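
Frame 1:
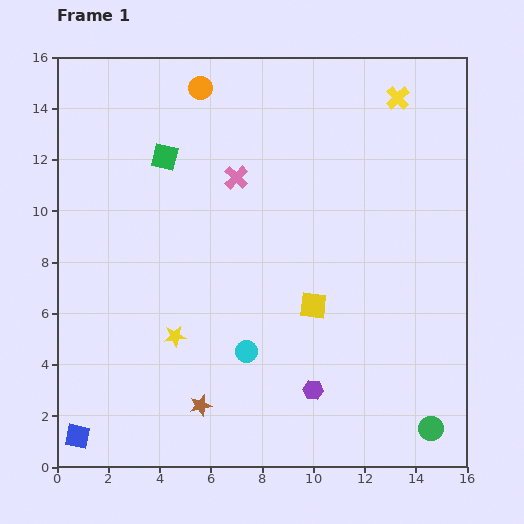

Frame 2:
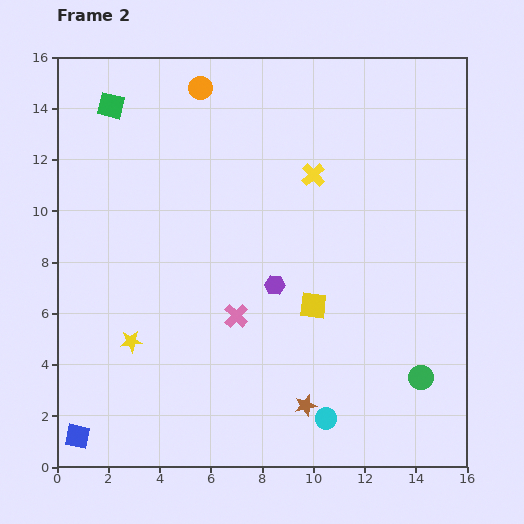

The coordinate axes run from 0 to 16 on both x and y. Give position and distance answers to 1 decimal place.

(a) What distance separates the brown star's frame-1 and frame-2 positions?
4.1

The brown star moved from (5.6, 2.4) to (9.7, 2.4), a distance of √(4.1² + 0.0²) ≈ 4.1.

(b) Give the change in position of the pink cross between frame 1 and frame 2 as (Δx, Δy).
(0.0, -5.4)

The pink cross was at (7.0, 11.3) in frame 1 and (7.0, 5.9) in frame 2.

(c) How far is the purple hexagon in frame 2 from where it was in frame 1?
4.4

The purple hexagon moved from (10.0, 3.0) to (8.5, 7.1), a distance of √(1.5² + 4.1²) ≈ 4.4.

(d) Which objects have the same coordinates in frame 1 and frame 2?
the yellow square, the orange circle, the blue square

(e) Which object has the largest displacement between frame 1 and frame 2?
the pink cross

(moved 5.4; next 4.5)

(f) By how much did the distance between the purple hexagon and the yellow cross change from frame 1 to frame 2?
-7.3

Distance in frame 1: 11.9. Distance in frame 2: 4.6.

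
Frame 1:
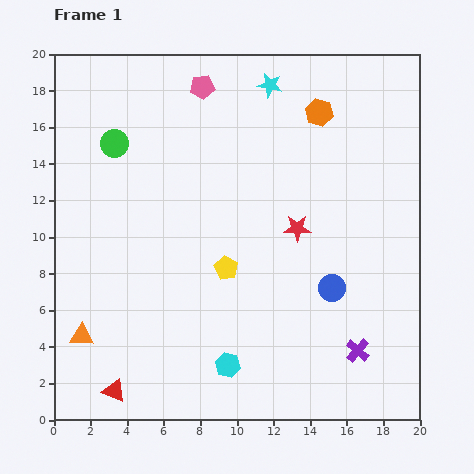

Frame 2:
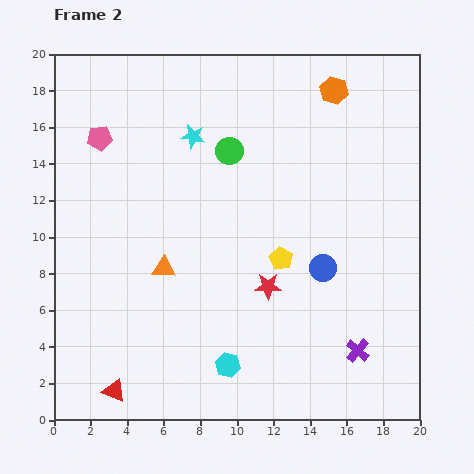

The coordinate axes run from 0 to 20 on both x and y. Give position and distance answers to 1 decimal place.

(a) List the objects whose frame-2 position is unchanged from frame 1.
the purple cross, the cyan hexagon, the red triangle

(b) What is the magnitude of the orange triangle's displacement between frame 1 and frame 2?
5.8

The orange triangle moved from (1.5, 4.6) to (6.0, 8.3), a distance of √(4.5² + 3.7²) ≈ 5.8.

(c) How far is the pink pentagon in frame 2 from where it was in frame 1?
6.3

The pink pentagon moved from (8.1, 18.2) to (2.5, 15.4), a distance of √(5.6² + 2.8²) ≈ 6.3.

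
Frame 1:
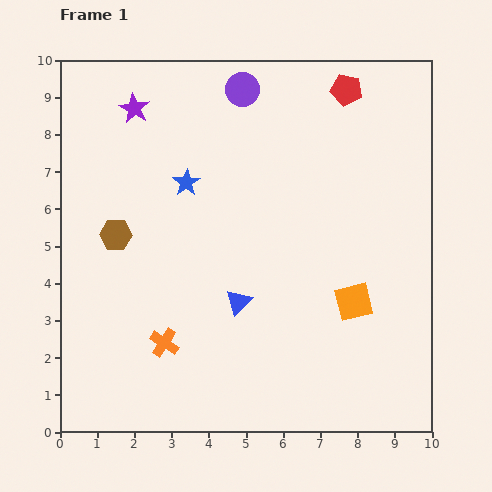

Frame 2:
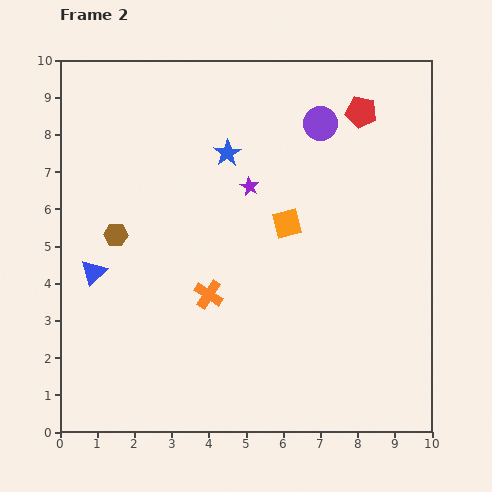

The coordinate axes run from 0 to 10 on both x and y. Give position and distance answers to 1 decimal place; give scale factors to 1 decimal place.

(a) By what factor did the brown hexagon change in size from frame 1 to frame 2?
0.7×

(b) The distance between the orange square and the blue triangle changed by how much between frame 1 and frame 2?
+2.3

Distance in frame 1: 3.1. Distance in frame 2: 5.4.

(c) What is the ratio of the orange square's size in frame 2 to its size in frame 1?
0.8×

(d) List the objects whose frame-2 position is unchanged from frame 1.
the brown hexagon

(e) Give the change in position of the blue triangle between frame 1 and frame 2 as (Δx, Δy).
(-3.9, 0.8)

The blue triangle was at (4.8, 3.5) in frame 1 and (0.9, 4.3) in frame 2.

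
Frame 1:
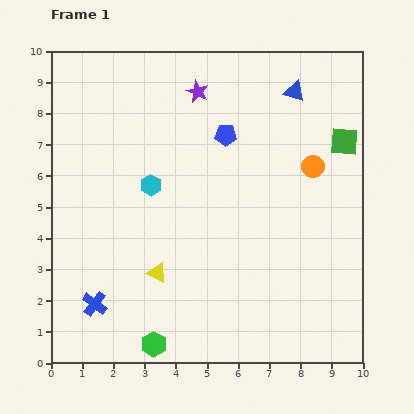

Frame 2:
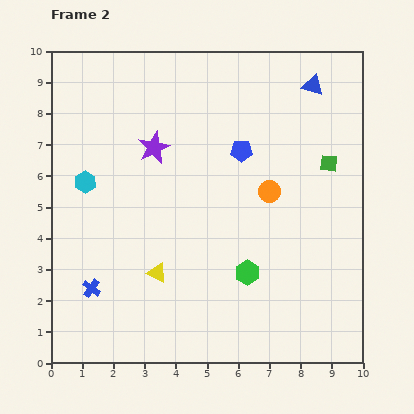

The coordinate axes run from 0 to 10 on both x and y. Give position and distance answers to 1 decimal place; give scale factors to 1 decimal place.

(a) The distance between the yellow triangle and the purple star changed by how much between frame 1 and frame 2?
-1.9

Distance in frame 1: 5.9. Distance in frame 2: 4.0.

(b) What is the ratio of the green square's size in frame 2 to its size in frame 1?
0.6×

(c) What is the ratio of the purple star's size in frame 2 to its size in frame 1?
1.4×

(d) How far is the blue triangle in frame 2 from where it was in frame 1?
0.6

The blue triangle moved from (7.8, 8.7) to (8.4, 8.9), a distance of √(0.6² + 0.2²) ≈ 0.6.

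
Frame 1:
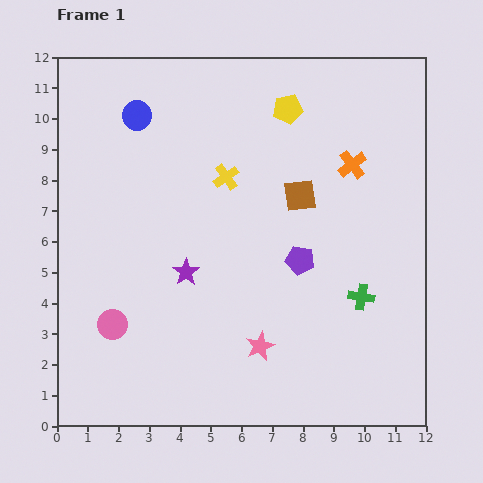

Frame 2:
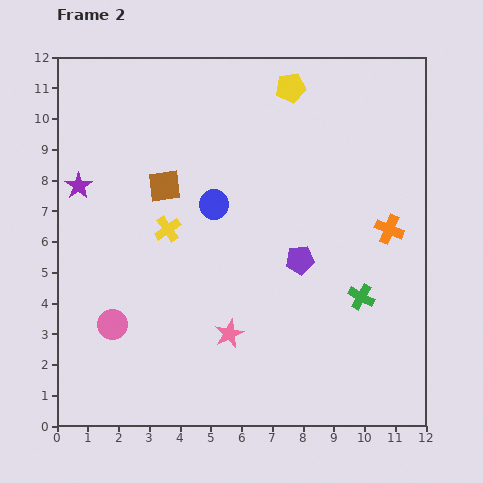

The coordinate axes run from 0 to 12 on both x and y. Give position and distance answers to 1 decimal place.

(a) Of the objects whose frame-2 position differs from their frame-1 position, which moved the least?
the yellow pentagon

(moved 0.7)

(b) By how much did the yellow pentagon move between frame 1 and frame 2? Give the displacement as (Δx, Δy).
(0.1, 0.7)

The yellow pentagon was at (7.5, 10.3) in frame 1 and (7.6, 11.0) in frame 2.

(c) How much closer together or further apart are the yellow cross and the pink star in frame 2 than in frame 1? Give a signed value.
-1.7

Distance in frame 1: 5.6. Distance in frame 2: 3.9.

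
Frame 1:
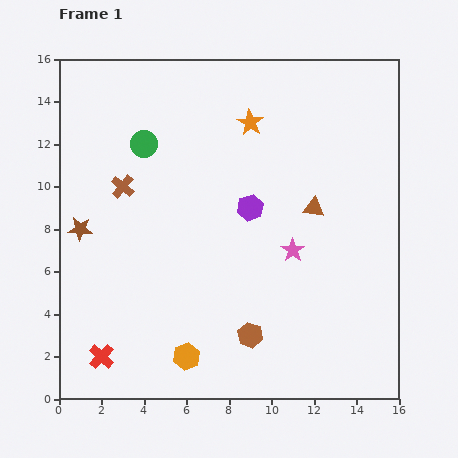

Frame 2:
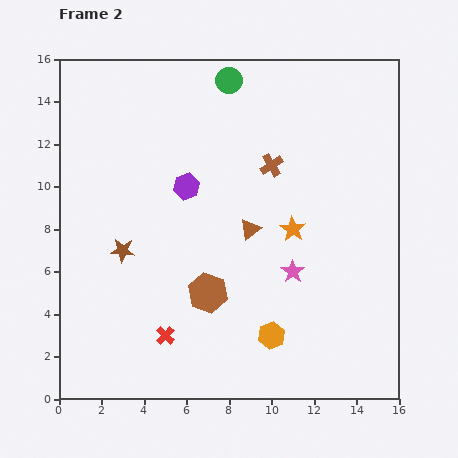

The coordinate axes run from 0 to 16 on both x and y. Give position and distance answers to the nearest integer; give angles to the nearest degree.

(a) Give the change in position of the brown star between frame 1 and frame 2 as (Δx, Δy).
(2, -1)

The brown star was at (1, 8) in frame 1 and (3, 7) in frame 2.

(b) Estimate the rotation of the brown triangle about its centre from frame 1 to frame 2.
47° counter-clockwise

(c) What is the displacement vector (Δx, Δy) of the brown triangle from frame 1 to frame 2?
(-3, -1)

The brown triangle was at (12, 9) in frame 1 and (9, 8) in frame 2.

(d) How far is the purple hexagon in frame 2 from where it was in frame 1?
3

The purple hexagon moved from (9, 9) to (6, 10), a distance of √(3² + 1²) ≈ 3.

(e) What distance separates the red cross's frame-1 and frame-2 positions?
3

The red cross moved from (2, 2) to (5, 3), a distance of √(3² + 1²) ≈ 3.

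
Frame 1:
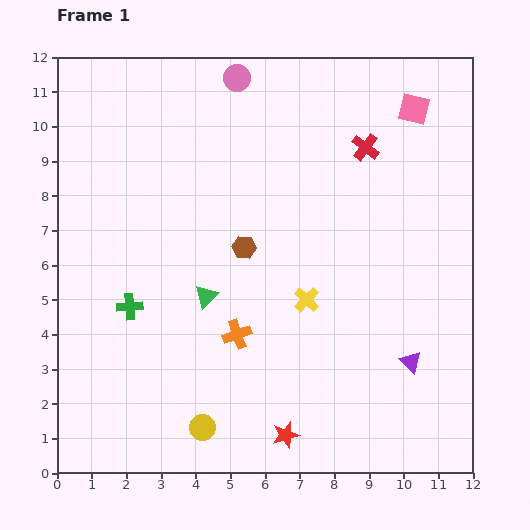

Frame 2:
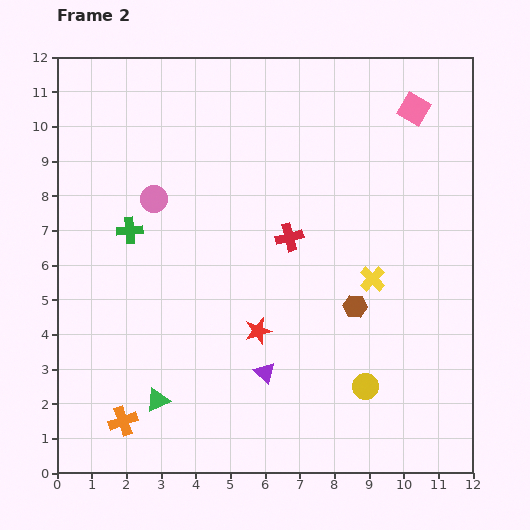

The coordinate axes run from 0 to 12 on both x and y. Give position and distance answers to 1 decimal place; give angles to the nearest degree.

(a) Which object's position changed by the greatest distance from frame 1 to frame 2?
the yellow circle

(moved 4.9; next 4.2)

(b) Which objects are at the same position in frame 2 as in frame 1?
the pink square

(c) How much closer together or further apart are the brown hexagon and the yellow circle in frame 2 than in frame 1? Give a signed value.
-3.0

Distance in frame 1: 5.3. Distance in frame 2: 2.3.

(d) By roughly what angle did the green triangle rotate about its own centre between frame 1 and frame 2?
20° clockwise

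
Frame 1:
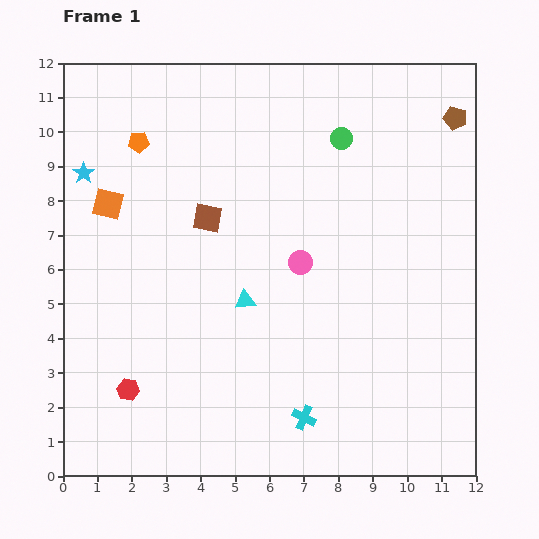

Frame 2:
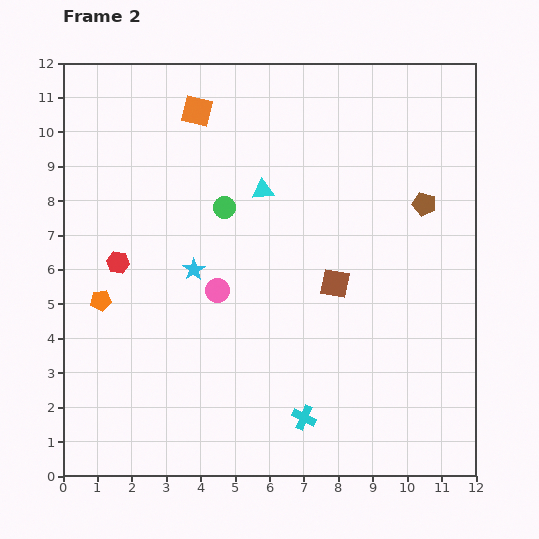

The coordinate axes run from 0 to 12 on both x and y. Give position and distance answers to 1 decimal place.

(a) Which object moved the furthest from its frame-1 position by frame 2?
the orange pentagon

(moved 4.7; next 4.3)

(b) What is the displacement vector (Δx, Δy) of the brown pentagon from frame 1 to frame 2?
(-0.9, -2.5)

The brown pentagon was at (11.4, 10.4) in frame 1 and (10.5, 7.9) in frame 2.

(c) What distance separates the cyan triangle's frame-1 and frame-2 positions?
3.2

The cyan triangle moved from (5.3, 5.1) to (5.8, 8.3), a distance of √(0.5² + 3.2²) ≈ 3.2.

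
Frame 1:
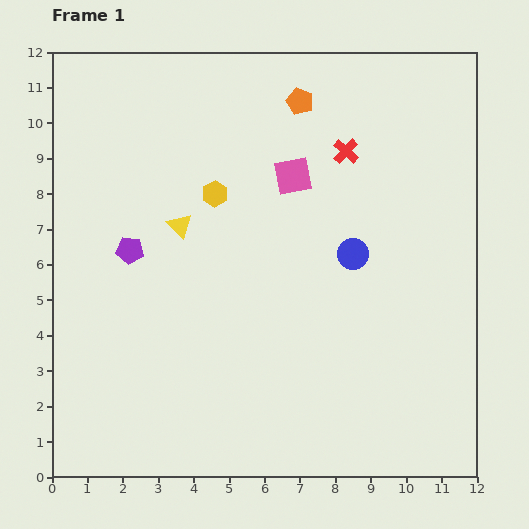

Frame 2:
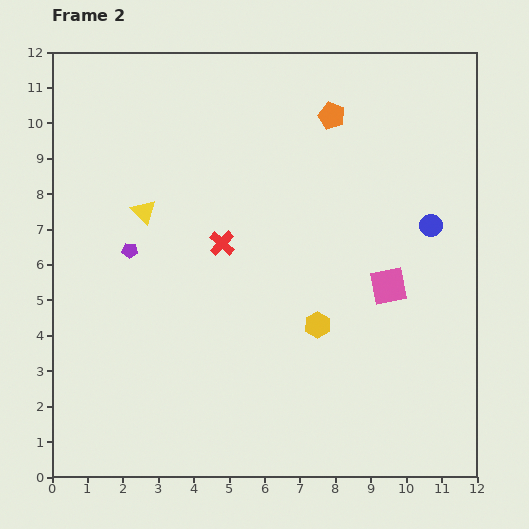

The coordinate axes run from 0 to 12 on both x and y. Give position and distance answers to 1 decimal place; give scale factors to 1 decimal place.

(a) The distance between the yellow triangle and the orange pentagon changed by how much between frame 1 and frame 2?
+1.0

Distance in frame 1: 4.9. Distance in frame 2: 5.9.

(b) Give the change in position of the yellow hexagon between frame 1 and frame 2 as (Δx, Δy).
(2.9, -3.7)

The yellow hexagon was at (4.6, 8.0) in frame 1 and (7.5, 4.3) in frame 2.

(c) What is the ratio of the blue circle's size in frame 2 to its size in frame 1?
0.7×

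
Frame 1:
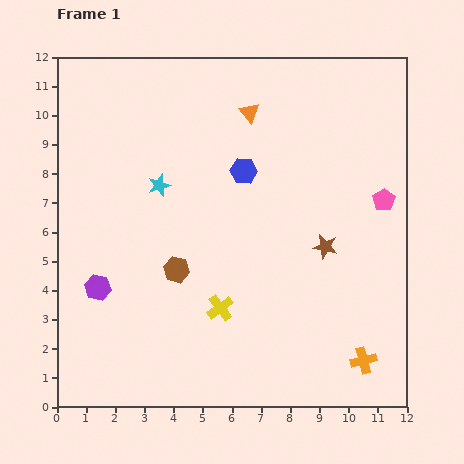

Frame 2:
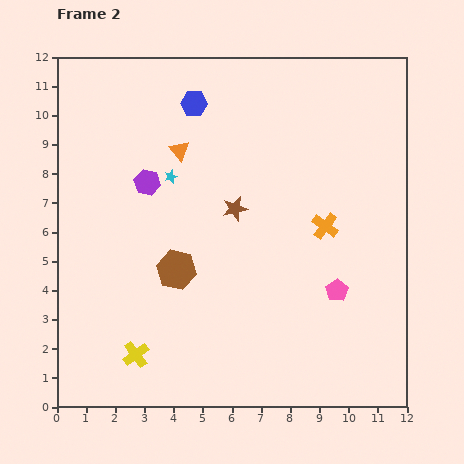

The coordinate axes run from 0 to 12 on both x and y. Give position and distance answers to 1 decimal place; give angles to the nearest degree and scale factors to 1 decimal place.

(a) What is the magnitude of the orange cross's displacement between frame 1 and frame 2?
4.8

The orange cross moved from (10.5, 1.6) to (9.2, 6.2), a distance of √(1.3² + 4.6²) ≈ 4.8.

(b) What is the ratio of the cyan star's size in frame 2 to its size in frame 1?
0.6×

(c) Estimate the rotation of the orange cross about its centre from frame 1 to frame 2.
39° counter-clockwise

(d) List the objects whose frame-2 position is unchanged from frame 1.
the brown hexagon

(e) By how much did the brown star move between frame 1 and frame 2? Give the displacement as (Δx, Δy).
(-3.1, 1.3)

The brown star was at (9.2, 5.5) in frame 1 and (6.1, 6.8) in frame 2.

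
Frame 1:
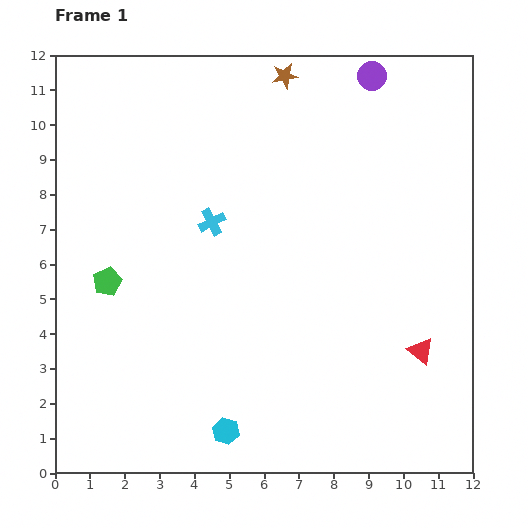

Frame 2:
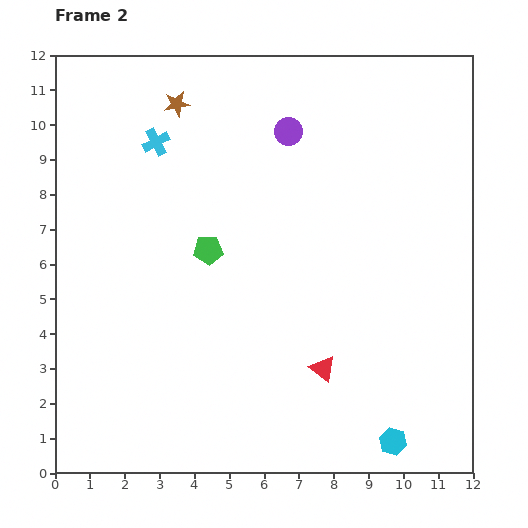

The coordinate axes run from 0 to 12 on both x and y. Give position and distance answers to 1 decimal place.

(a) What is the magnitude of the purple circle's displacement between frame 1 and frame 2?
2.9

The purple circle moved from (9.1, 11.4) to (6.7, 9.8), a distance of √(2.4² + 1.6²) ≈ 2.9.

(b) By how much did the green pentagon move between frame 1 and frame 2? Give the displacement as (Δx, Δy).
(2.9, 0.9)

The green pentagon was at (1.5, 5.5) in frame 1 and (4.4, 6.4) in frame 2.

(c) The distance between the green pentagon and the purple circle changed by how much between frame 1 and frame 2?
-5.5

Distance in frame 1: 9.6. Distance in frame 2: 4.1.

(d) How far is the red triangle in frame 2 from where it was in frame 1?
2.8

The red triangle moved from (10.5, 3.5) to (7.7, 3.0), a distance of √(2.8² + 0.5²) ≈ 2.8.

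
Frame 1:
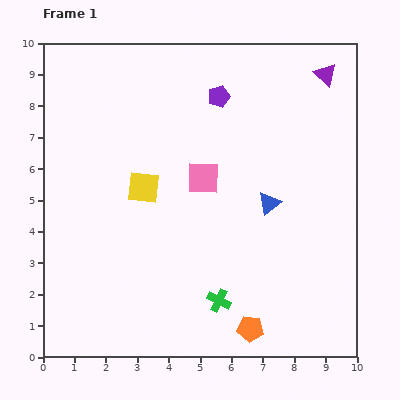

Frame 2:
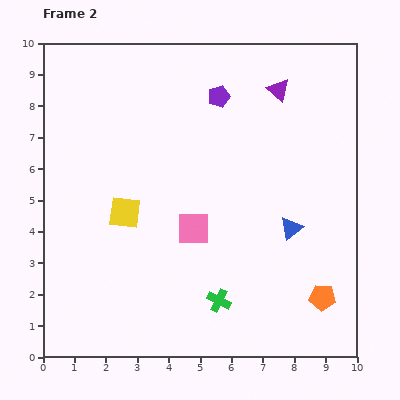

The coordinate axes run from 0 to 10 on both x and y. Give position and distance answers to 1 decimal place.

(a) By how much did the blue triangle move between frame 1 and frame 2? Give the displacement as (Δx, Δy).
(0.7, -0.8)

The blue triangle was at (7.2, 4.9) in frame 1 and (7.9, 4.1) in frame 2.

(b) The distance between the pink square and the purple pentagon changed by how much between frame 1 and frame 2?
+1.7

Distance in frame 1: 2.6. Distance in frame 2: 4.3.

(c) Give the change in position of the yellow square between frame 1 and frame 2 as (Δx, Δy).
(-0.6, -0.8)

The yellow square was at (3.2, 5.4) in frame 1 and (2.6, 4.6) in frame 2.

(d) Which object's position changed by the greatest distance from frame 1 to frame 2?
the orange pentagon

(moved 2.5; next 1.6)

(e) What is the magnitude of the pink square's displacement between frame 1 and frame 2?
1.6

The pink square moved from (5.1, 5.7) to (4.8, 4.1), a distance of √(0.3² + 1.6²) ≈ 1.6.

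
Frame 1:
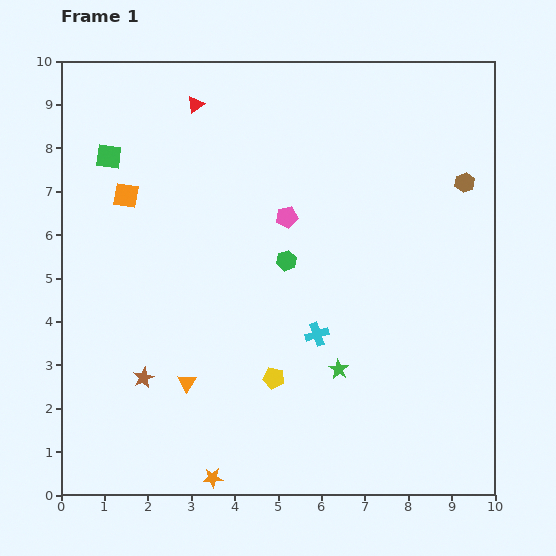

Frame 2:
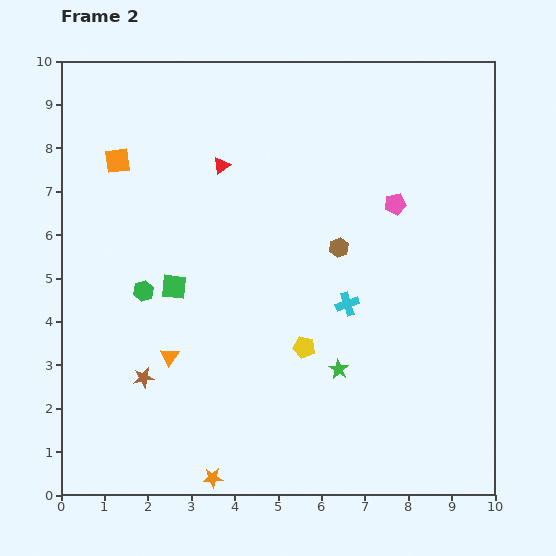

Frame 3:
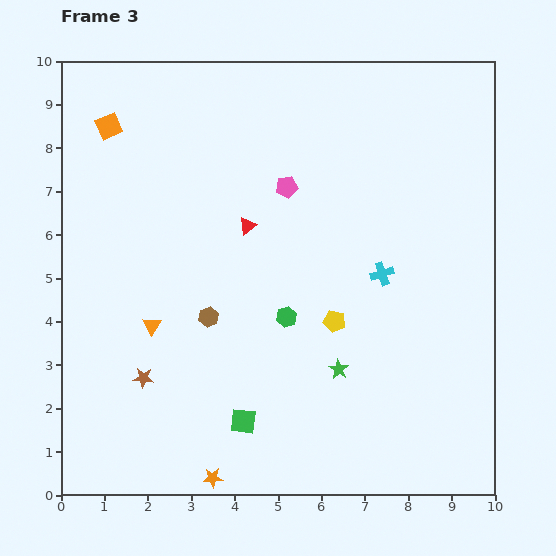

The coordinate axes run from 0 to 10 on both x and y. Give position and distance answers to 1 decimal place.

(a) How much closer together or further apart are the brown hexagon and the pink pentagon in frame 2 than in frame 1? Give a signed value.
-2.6

Distance in frame 1: 4.2. Distance in frame 2: 1.6.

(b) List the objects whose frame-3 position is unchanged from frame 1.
the brown star, the orange star, the green star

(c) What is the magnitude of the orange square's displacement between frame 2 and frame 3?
0.8

The orange square moved from (1.3, 7.7) to (1.1, 8.5), a distance of √(0.2² + 0.8²) ≈ 0.8.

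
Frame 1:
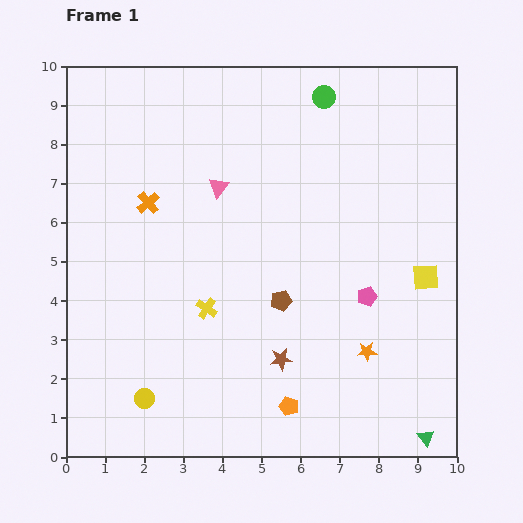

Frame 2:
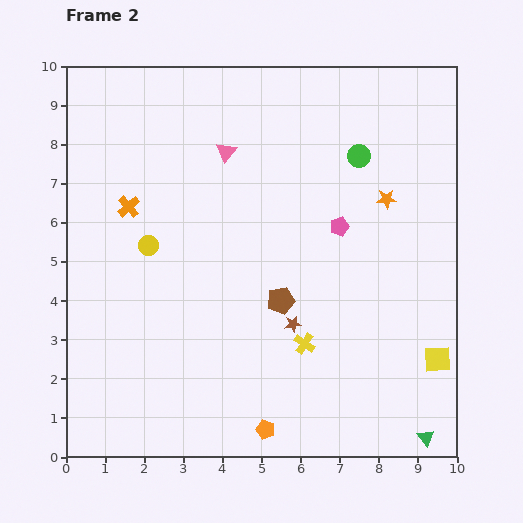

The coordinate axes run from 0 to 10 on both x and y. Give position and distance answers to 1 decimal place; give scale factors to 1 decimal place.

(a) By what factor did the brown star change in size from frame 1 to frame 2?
0.8×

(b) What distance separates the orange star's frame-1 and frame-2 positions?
3.9

The orange star moved from (7.7, 2.7) to (8.2, 6.6), a distance of √(0.5² + 3.9²) ≈ 3.9.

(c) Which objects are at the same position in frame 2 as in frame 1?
the green triangle, the brown pentagon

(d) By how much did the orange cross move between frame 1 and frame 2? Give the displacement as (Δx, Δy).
(-0.5, -0.1)

The orange cross was at (2.1, 6.5) in frame 1 and (1.6, 6.4) in frame 2.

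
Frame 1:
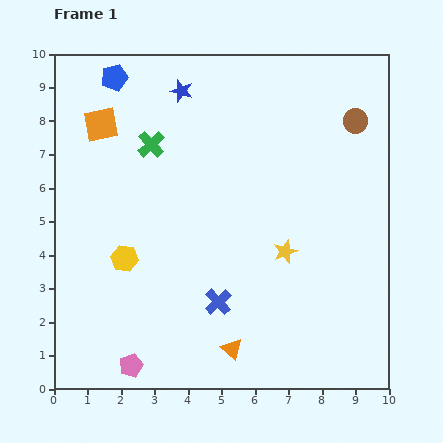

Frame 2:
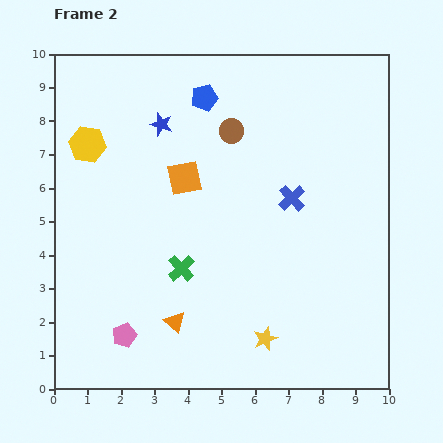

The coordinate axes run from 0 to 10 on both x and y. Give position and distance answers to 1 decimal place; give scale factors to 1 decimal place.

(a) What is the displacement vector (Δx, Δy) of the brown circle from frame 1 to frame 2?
(-3.7, -0.3)

The brown circle was at (9.0, 8.0) in frame 1 and (5.3, 7.7) in frame 2.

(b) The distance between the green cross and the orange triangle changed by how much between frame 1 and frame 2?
-5.0

Distance in frame 1: 6.6. Distance in frame 2: 1.6.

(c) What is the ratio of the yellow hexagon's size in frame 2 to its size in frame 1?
1.4×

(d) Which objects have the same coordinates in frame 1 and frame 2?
none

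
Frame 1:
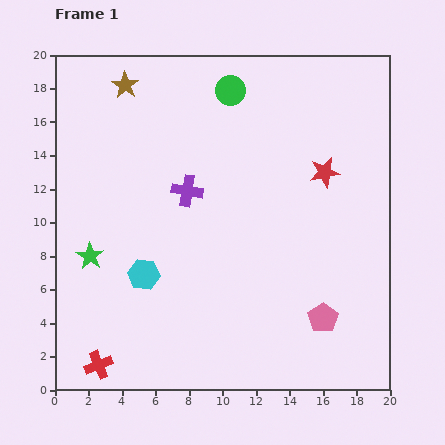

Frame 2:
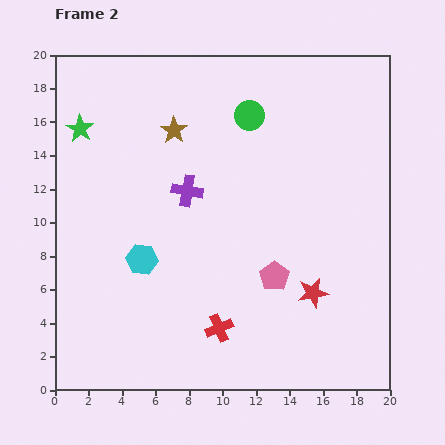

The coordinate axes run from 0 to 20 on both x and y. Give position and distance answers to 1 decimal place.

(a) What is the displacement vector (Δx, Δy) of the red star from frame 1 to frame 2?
(-0.7, -7.2)

The red star was at (16.1, 13.0) in frame 1 and (15.4, 5.8) in frame 2.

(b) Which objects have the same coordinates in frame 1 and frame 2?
the purple cross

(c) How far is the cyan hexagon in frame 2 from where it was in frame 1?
0.9

The cyan hexagon moved from (5.3, 6.9) to (5.2, 7.8), a distance of √(0.1² + 0.9²) ≈ 0.9.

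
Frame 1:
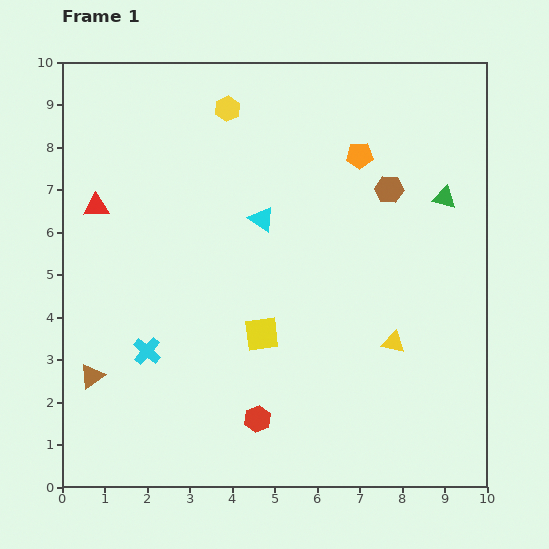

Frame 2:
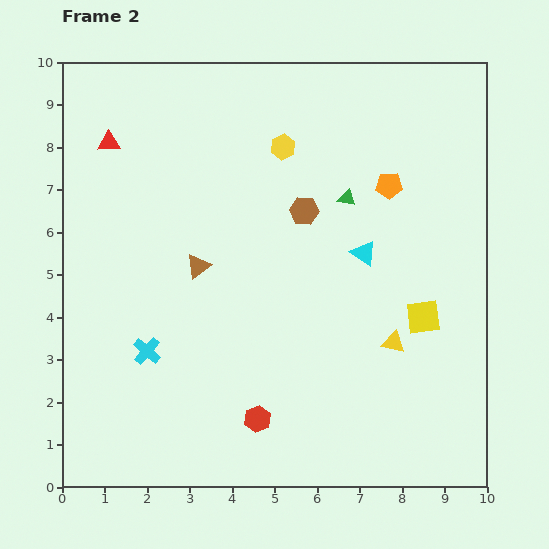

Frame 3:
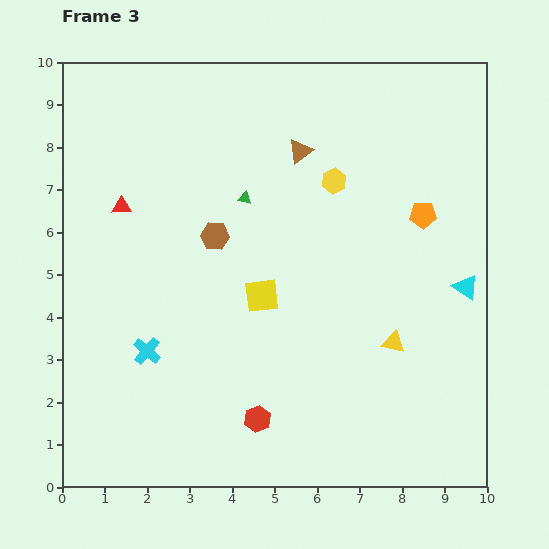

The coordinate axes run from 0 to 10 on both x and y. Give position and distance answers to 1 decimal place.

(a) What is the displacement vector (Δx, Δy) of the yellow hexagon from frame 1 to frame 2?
(1.3, -0.9)

The yellow hexagon was at (3.9, 8.9) in frame 1 and (5.2, 8.0) in frame 2.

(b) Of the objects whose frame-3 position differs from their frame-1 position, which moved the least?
the red triangle

(moved 0.6)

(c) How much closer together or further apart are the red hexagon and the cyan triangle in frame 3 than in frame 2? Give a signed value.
+1.2

Distance in frame 2: 4.6. Distance in frame 3: 5.8.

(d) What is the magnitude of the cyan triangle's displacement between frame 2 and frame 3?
2.5

The cyan triangle moved from (7.1, 5.5) to (9.5, 4.7), a distance of √(2.4² + 0.8²) ≈ 2.5.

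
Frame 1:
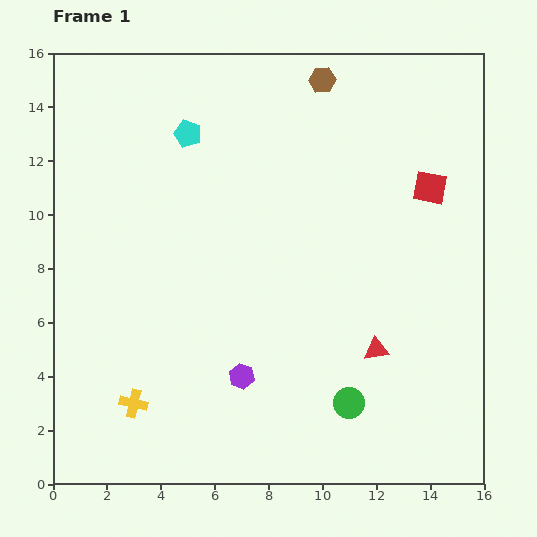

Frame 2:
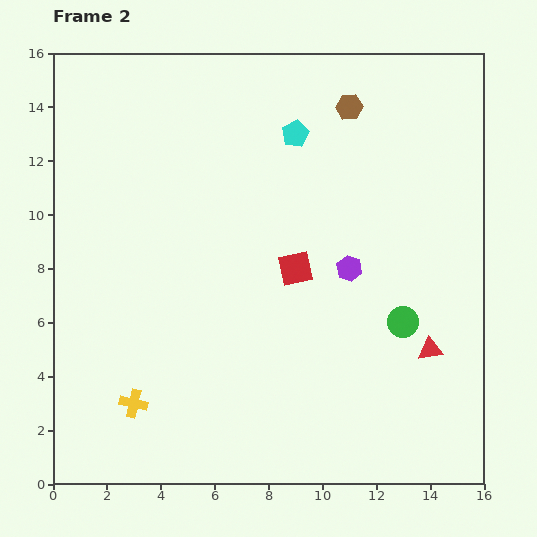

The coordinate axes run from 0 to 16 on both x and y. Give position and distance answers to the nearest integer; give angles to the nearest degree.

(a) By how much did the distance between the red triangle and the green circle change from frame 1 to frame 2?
-1

Distance in frame 1: 2. Distance in frame 2: 1.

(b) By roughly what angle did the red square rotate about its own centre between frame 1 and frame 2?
24° counter-clockwise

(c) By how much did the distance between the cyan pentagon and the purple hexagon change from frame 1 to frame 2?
-4

Distance in frame 1: 9. Distance in frame 2: 5.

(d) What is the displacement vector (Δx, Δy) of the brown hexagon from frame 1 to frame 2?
(1, -1)

The brown hexagon was at (10, 15) in frame 1 and (11, 14) in frame 2.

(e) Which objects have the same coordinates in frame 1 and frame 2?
the yellow cross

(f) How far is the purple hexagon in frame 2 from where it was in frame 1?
6

The purple hexagon moved from (7, 4) to (11, 8), a distance of √(4² + 4²) ≈ 6.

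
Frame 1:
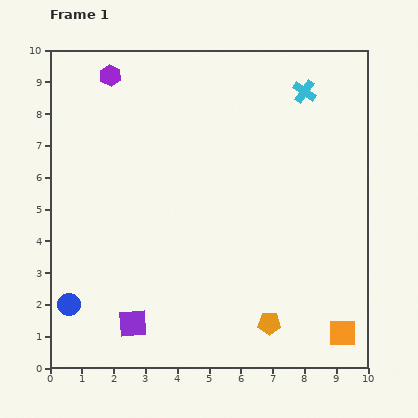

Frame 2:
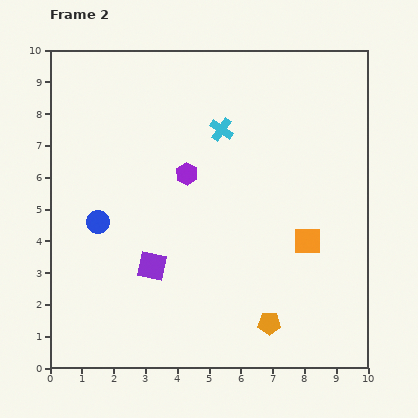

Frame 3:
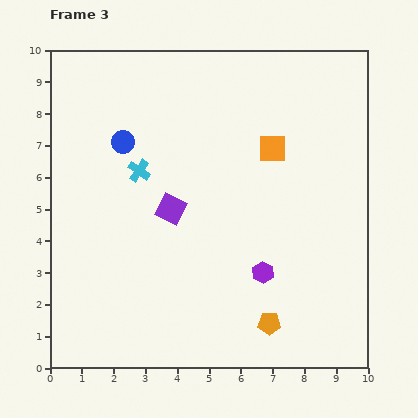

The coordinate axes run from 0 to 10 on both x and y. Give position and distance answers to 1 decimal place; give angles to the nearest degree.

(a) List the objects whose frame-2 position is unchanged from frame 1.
the orange pentagon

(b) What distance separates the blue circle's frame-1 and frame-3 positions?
5.4

The blue circle moved from (0.6, 2.0) to (2.3, 7.1), a distance of √(1.7² + 5.1²) ≈ 5.4.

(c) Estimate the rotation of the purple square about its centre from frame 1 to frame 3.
30° clockwise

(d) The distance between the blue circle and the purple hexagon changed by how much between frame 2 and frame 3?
+2.8

Distance in frame 2: 3.2. Distance in frame 3: 6.0.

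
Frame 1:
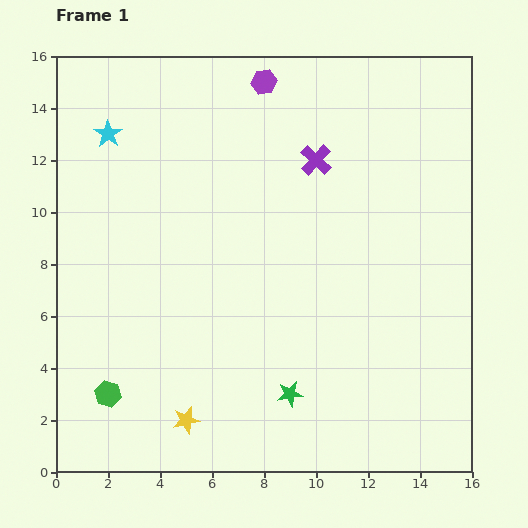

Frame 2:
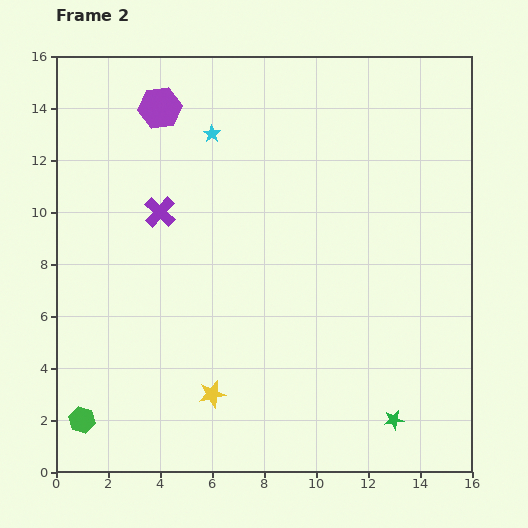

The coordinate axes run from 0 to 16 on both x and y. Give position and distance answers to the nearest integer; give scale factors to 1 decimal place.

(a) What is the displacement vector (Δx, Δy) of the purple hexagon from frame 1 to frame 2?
(-4, -1)

The purple hexagon was at (8, 15) in frame 1 and (4, 14) in frame 2.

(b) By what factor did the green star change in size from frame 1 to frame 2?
0.8×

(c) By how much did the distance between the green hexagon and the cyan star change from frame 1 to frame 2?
+2

Distance in frame 1: 10. Distance in frame 2: 12.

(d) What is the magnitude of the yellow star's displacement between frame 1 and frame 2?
1

The yellow star moved from (5, 2) to (6, 3), a distance of √(1² + 1²) ≈ 1.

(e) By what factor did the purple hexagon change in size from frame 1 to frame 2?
1.7×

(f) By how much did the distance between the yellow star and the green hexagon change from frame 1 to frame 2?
+2

Distance in frame 1: 3. Distance in frame 2: 5.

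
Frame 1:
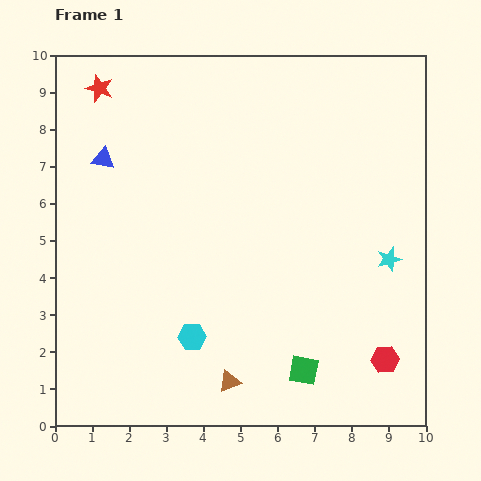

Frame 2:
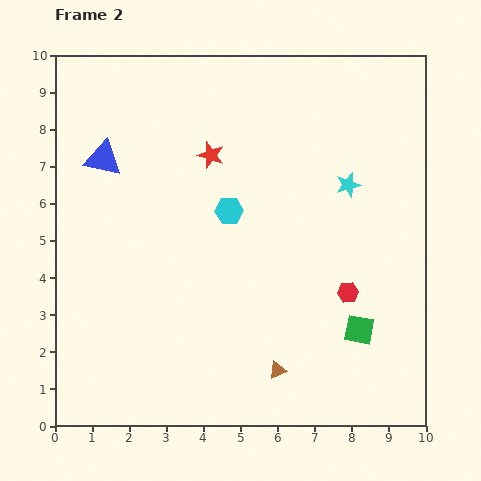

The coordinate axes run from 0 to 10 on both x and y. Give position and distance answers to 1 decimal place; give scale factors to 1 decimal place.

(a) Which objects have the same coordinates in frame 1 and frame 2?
the blue triangle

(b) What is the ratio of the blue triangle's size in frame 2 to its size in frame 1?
1.6×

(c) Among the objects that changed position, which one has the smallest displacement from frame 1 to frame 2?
the brown triangle

(moved 1.3)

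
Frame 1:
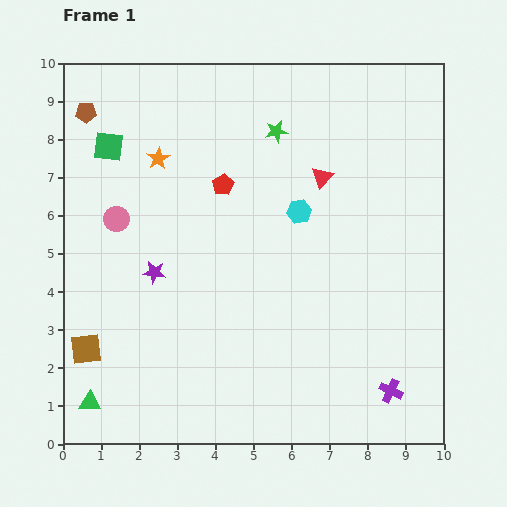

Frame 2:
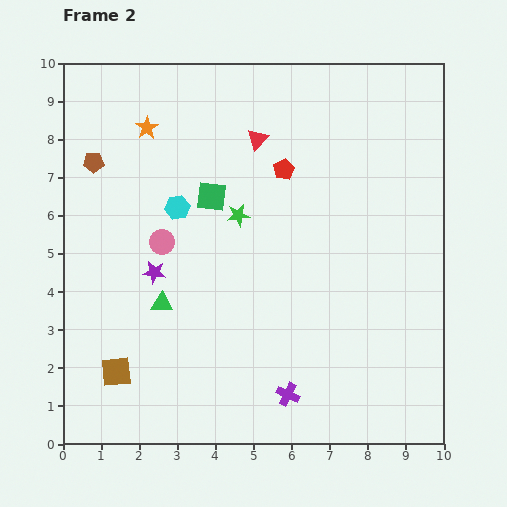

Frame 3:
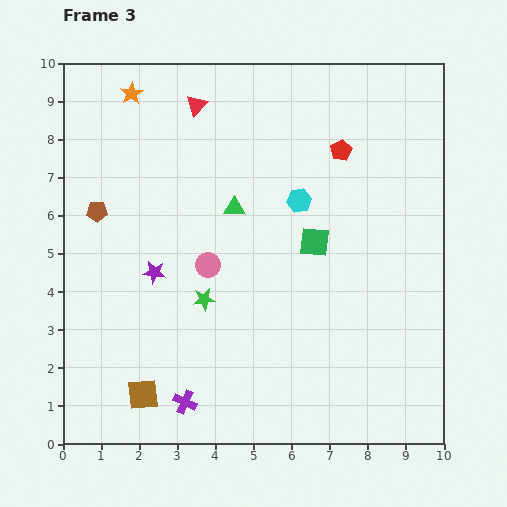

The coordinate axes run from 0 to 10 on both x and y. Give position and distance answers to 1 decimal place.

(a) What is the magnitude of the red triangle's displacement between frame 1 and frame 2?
2.0

The red triangle moved from (6.8, 7.0) to (5.1, 8.0), a distance of √(1.7² + 1.0²) ≈ 2.0.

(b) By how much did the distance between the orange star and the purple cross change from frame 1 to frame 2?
-0.7

Distance in frame 1: 8.6. Distance in frame 2: 7.9.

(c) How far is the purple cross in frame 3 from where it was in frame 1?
5.4

The purple cross moved from (8.6, 1.4) to (3.2, 1.1), a distance of √(5.4² + 0.3²) ≈ 5.4.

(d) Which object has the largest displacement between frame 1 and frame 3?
the green triangle

(moved 6.4; next 6.0)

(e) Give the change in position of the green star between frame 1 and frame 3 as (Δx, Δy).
(-1.9, -4.4)

The green star was at (5.6, 8.2) in frame 1 and (3.7, 3.8) in frame 3.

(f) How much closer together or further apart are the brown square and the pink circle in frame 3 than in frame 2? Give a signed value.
+0.2

Distance in frame 2: 3.6. Distance in frame 3: 3.8.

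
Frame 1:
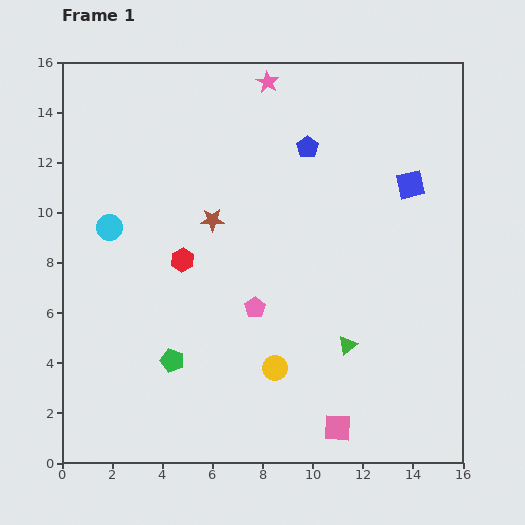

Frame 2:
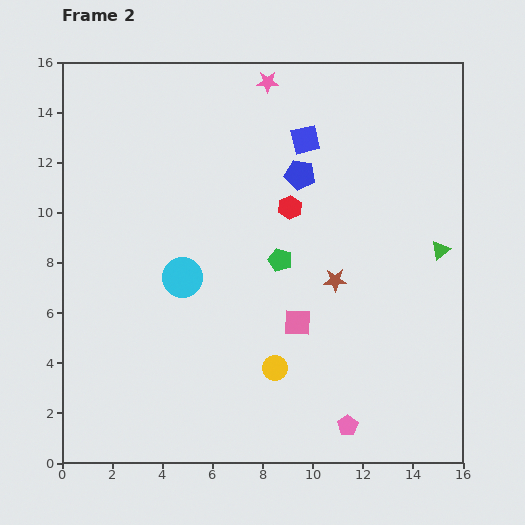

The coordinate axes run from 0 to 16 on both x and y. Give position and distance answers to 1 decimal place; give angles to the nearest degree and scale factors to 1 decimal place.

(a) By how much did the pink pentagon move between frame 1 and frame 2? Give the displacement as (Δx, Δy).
(3.7, -4.7)

The pink pentagon was at (7.7, 6.2) in frame 1 and (11.4, 1.5) in frame 2.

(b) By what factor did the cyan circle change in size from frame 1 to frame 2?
1.6×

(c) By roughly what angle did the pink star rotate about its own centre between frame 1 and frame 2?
30° counter-clockwise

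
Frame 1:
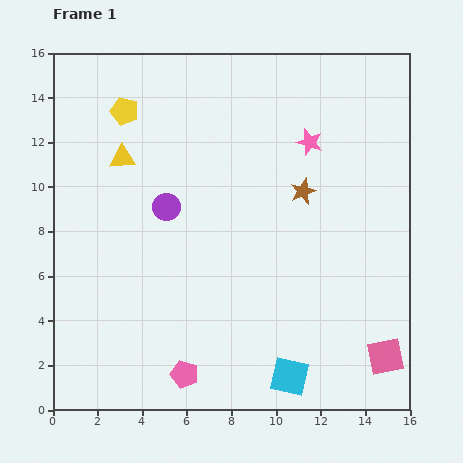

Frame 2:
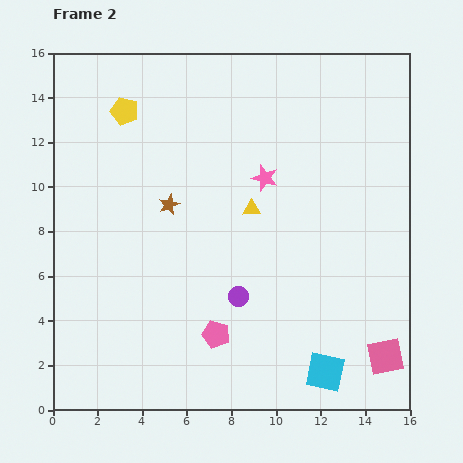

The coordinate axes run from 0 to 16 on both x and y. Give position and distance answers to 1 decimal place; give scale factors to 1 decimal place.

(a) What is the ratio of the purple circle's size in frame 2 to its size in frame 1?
0.7×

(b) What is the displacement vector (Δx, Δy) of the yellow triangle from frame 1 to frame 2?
(5.8, -2.3)

The yellow triangle was at (3.1, 11.3) in frame 1 and (8.9, 9.0) in frame 2.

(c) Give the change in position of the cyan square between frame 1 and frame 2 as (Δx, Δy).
(1.6, 0.2)

The cyan square was at (10.6, 1.5) in frame 1 and (12.2, 1.7) in frame 2.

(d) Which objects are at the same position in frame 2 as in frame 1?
the pink square, the yellow pentagon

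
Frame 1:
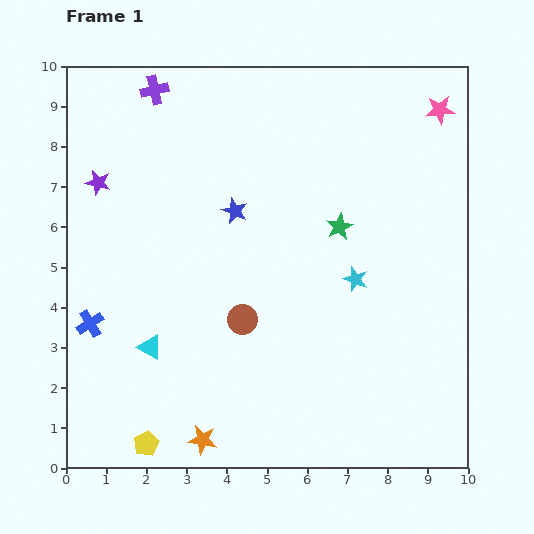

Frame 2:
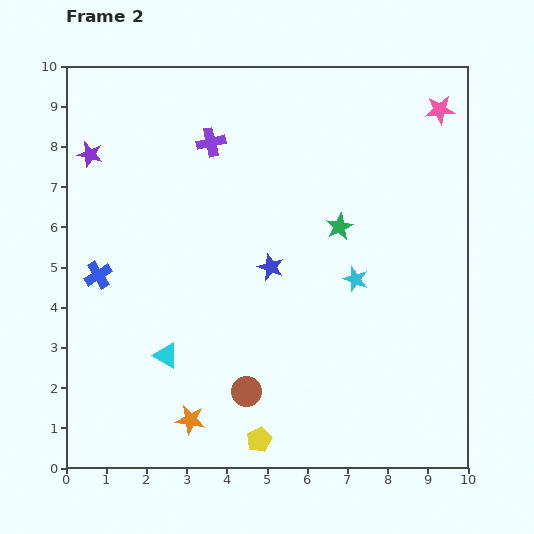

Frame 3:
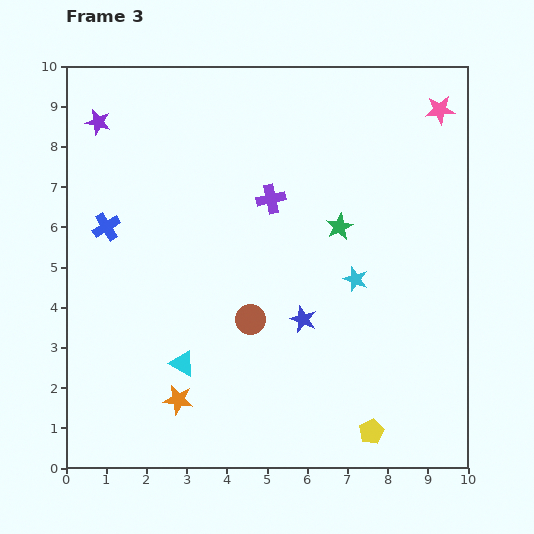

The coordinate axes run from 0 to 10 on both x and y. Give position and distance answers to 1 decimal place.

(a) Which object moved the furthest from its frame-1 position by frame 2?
the yellow pentagon

(moved 2.8; next 1.9)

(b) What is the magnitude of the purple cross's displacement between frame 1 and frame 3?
4.0

The purple cross moved from (2.2, 9.4) to (5.1, 6.7), a distance of √(2.9² + 2.7²) ≈ 4.0.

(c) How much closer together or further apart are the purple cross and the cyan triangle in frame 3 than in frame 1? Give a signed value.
-1.7

Distance in frame 1: 6.4. Distance in frame 3: 4.7.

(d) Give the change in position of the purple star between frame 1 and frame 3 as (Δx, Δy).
(0.0, 1.5)

The purple star was at (0.8, 7.1) in frame 1 and (0.8, 8.6) in frame 3.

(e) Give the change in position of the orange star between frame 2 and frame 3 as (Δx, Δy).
(-0.3, 0.5)

The orange star was at (3.1, 1.2) in frame 2 and (2.8, 1.7) in frame 3.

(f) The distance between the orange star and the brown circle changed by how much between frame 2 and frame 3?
+1.1

Distance in frame 2: 1.6. Distance in frame 3: 2.7.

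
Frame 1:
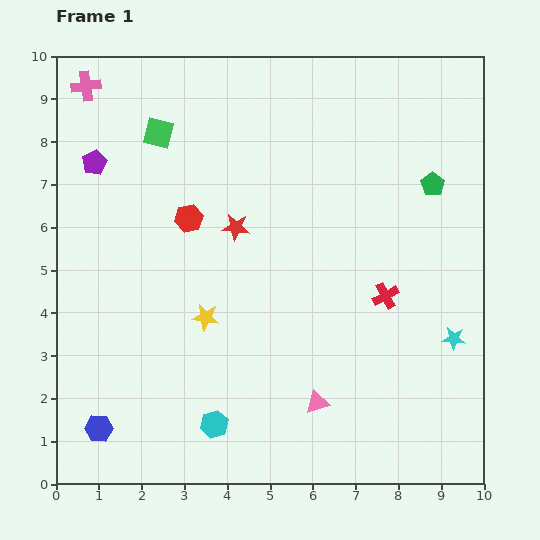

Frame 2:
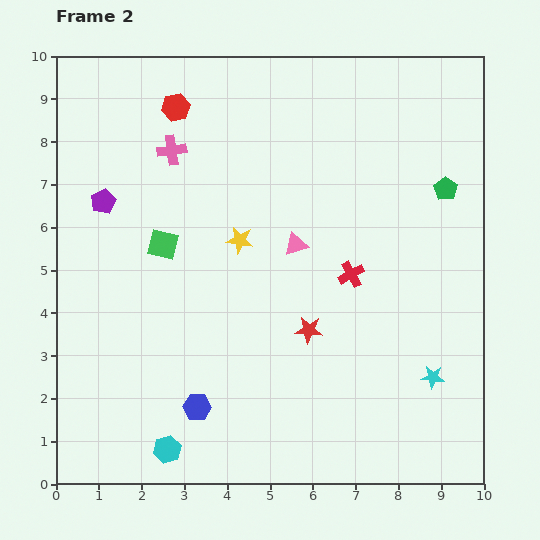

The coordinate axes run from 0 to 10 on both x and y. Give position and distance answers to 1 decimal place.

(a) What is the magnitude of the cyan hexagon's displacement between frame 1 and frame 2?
1.3

The cyan hexagon moved from (3.7, 1.4) to (2.6, 0.8), a distance of √(1.1² + 0.6²) ≈ 1.3.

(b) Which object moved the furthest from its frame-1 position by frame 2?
the pink triangle

(moved 3.7; next 2.9)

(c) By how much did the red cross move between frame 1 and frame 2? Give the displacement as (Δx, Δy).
(-0.8, 0.5)

The red cross was at (7.7, 4.4) in frame 1 and (6.9, 4.9) in frame 2.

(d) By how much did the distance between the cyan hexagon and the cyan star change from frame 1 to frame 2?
+0.5

Distance in frame 1: 5.9. Distance in frame 2: 6.4.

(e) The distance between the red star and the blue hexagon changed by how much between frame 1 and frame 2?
-2.5

Distance in frame 1: 5.7. Distance in frame 2: 3.2.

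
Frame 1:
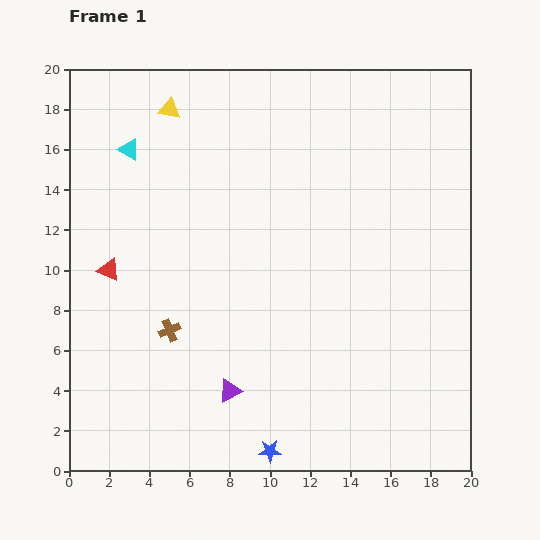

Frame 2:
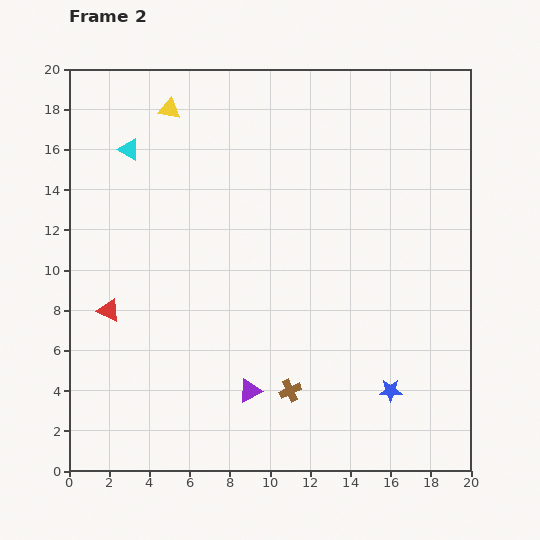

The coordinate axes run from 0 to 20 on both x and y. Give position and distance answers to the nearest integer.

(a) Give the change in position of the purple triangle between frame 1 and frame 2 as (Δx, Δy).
(1, 0)

The purple triangle was at (8, 4) in frame 1 and (9, 4) in frame 2.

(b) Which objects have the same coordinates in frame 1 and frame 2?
the yellow triangle, the cyan triangle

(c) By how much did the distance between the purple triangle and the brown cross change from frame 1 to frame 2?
-2

Distance in frame 1: 4. Distance in frame 2: 2.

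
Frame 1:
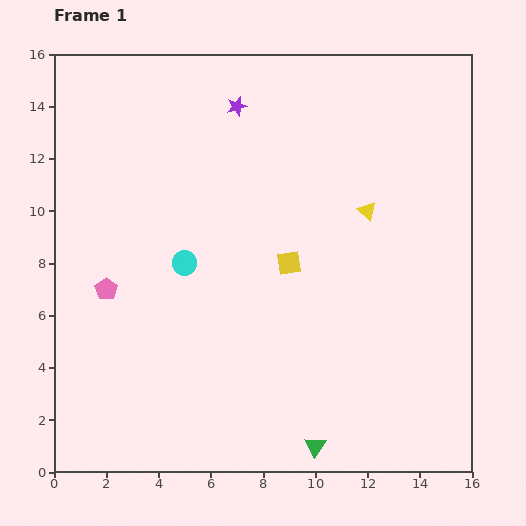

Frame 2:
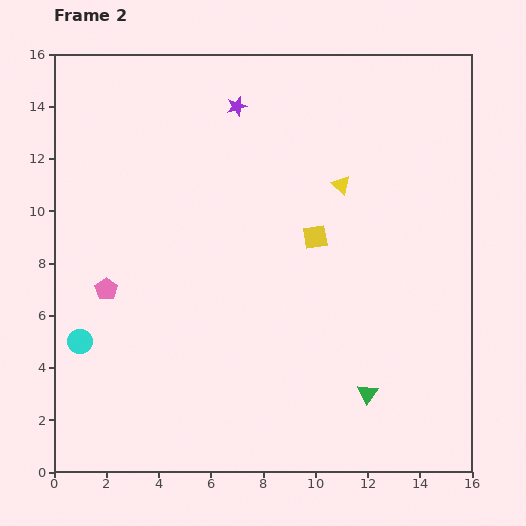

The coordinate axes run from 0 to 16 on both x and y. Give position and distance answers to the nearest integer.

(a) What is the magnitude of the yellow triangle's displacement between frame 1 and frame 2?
1

The yellow triangle moved from (12, 10) to (11, 11), a distance of √(1² + 1²) ≈ 1.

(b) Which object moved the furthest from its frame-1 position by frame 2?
the cyan circle

(moved 5; next 3)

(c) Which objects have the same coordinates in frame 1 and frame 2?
the purple star, the pink pentagon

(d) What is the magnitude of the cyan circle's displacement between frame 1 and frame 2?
5

The cyan circle moved from (5, 8) to (1, 5), a distance of √(4² + 3²) ≈ 5.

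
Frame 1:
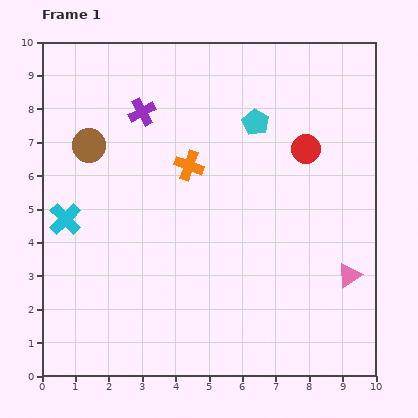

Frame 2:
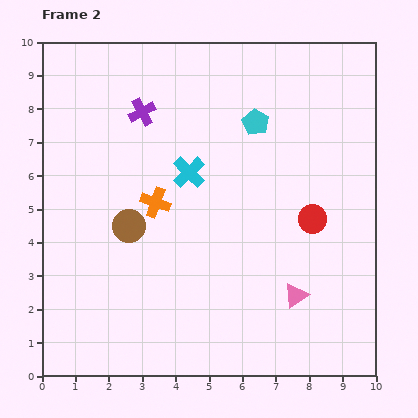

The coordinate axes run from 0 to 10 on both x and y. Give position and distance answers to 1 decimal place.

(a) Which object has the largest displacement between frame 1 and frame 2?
the cyan cross

(moved 4.0; next 2.7)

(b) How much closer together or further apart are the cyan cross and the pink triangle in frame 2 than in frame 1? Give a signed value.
-3.8

Distance in frame 1: 8.7. Distance in frame 2: 4.9.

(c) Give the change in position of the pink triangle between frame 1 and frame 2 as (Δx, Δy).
(-1.6, -0.6)

The pink triangle was at (9.2, 3.0) in frame 1 and (7.6, 2.4) in frame 2.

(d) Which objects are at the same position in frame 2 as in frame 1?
the purple cross, the cyan pentagon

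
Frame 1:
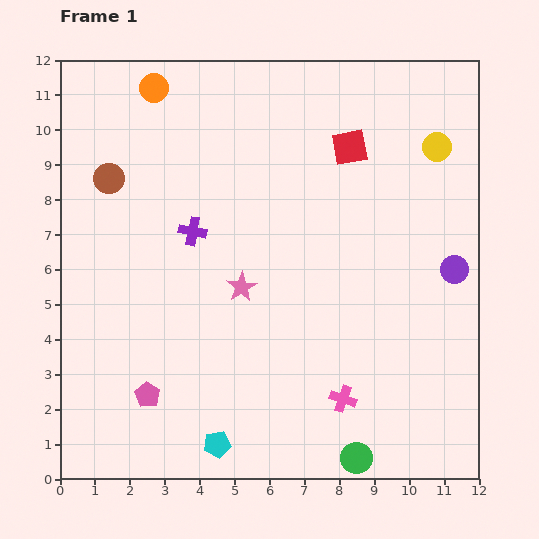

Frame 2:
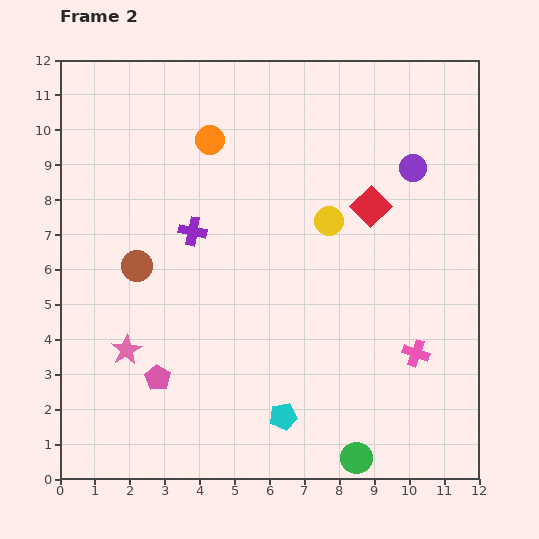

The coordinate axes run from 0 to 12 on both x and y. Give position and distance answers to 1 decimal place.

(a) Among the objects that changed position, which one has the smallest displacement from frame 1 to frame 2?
the pink pentagon

(moved 0.6)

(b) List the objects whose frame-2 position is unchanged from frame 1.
the green circle, the purple cross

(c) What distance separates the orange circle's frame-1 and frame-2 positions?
2.2

The orange circle moved from (2.7, 11.2) to (4.3, 9.7), a distance of √(1.6² + 1.5²) ≈ 2.2.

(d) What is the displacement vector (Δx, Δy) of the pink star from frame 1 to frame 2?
(-3.3, -1.8)

The pink star was at (5.2, 5.5) in frame 1 and (1.9, 3.7) in frame 2.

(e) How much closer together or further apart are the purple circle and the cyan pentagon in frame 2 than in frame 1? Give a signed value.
-0.4

Distance in frame 1: 8.4. Distance in frame 2: 8.0.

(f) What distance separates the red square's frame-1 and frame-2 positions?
1.8

The red square moved from (8.3, 9.5) to (8.9, 7.8), a distance of √(0.6² + 1.7²) ≈ 1.8.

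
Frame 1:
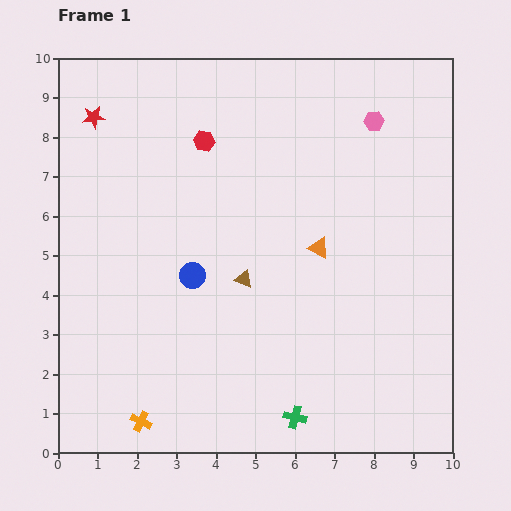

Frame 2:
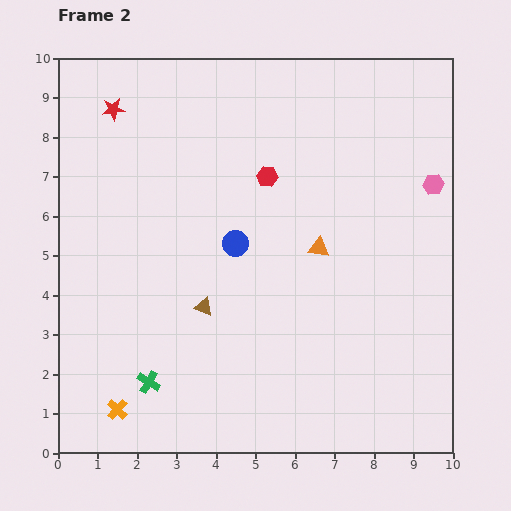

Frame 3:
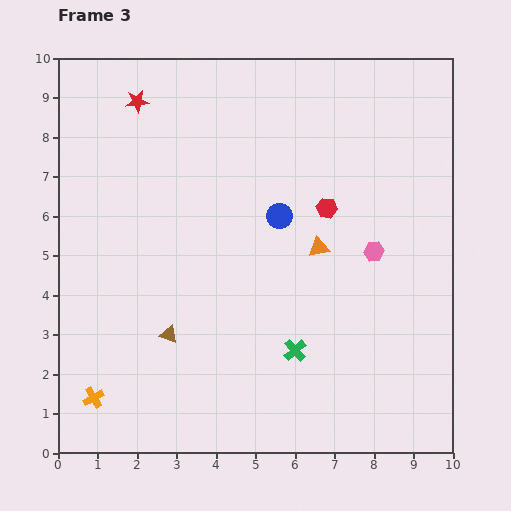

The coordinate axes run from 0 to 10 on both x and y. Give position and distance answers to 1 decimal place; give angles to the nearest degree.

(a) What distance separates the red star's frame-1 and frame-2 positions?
0.5

The red star moved from (0.9, 8.5) to (1.4, 8.7), a distance of √(0.5² + 0.2²) ≈ 0.5.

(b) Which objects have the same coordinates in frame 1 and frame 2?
the orange triangle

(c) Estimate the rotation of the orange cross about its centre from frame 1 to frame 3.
34° clockwise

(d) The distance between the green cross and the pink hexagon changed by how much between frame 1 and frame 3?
-4.6

Distance in frame 1: 7.8. Distance in frame 3: 3.2.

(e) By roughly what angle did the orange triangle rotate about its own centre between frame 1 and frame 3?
40° counter-clockwise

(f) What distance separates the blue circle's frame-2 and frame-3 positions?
1.3

The blue circle moved from (4.5, 5.3) to (5.6, 6.0), a distance of √(1.1² + 0.7²) ≈ 1.3.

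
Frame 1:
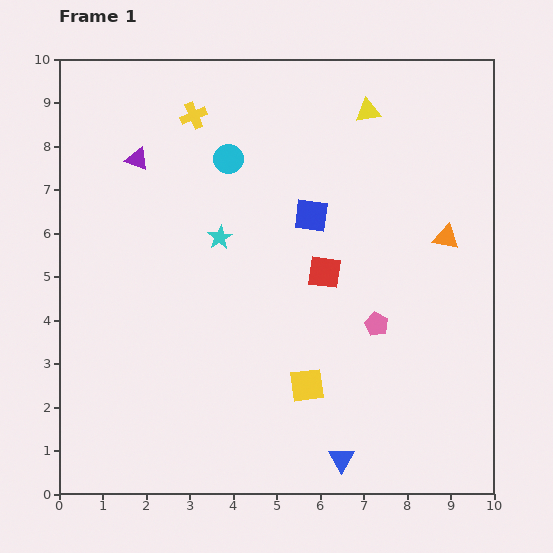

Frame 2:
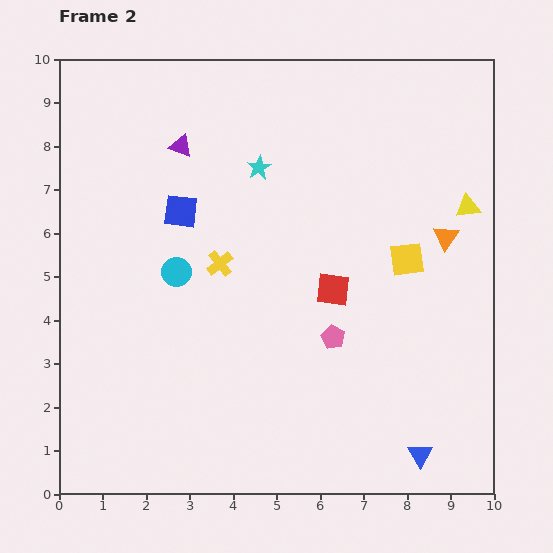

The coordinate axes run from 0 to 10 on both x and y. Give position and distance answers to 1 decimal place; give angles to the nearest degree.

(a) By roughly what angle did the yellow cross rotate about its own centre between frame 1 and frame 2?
16° counter-clockwise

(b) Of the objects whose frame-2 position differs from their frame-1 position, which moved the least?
the red square

(moved 0.4)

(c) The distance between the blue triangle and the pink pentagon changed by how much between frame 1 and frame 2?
+0.2

Distance in frame 1: 3.2. Distance in frame 2: 3.4.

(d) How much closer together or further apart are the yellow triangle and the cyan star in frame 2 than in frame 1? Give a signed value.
+0.4

Distance in frame 1: 4.5. Distance in frame 2: 4.9.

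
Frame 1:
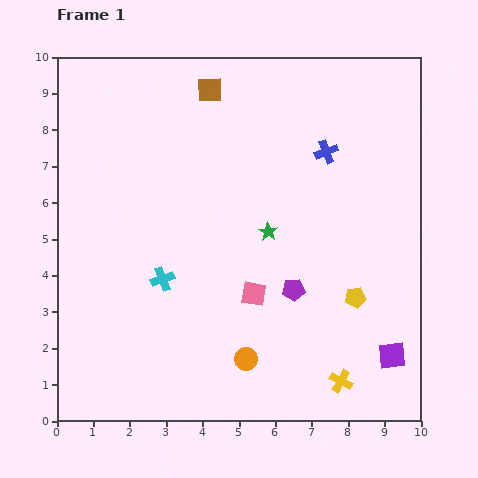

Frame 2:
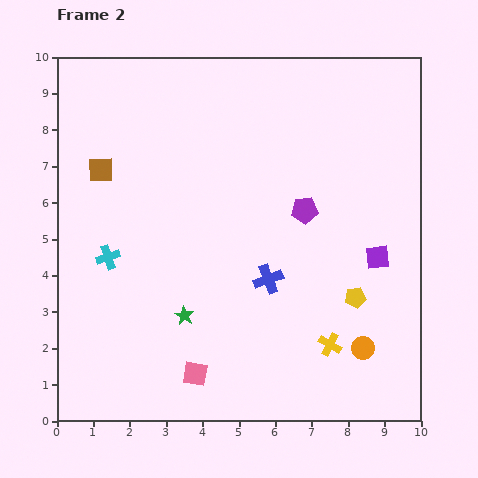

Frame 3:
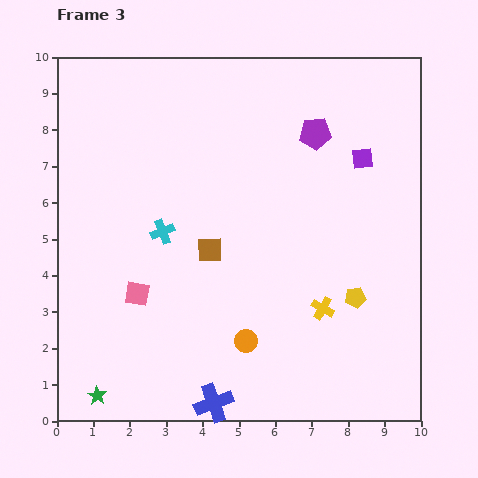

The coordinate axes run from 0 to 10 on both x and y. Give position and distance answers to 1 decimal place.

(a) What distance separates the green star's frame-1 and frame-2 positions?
3.3

The green star moved from (5.8, 5.2) to (3.5, 2.9), a distance of √(2.3² + 2.3²) ≈ 3.3.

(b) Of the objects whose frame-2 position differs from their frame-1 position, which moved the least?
the yellow cross

(moved 1.0)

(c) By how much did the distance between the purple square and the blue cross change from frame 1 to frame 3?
+2.0

Distance in frame 1: 5.9. Distance in frame 3: 7.9.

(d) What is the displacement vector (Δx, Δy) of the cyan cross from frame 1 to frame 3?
(0.0, 1.3)

The cyan cross was at (2.9, 3.9) in frame 1 and (2.9, 5.2) in frame 3.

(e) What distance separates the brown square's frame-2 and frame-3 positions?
3.7

The brown square moved from (1.2, 6.9) to (4.2, 4.7), a distance of √(3.0² + 2.2²) ≈ 3.7.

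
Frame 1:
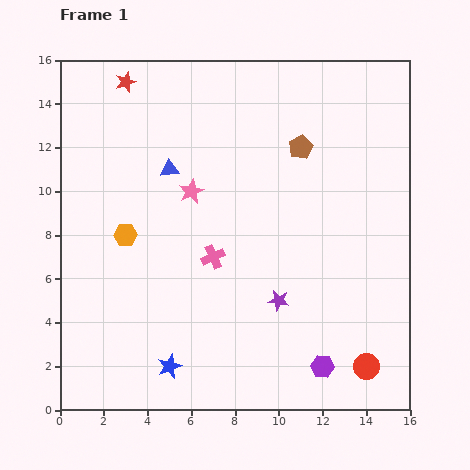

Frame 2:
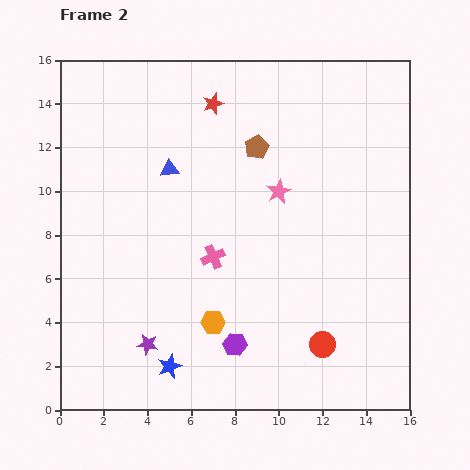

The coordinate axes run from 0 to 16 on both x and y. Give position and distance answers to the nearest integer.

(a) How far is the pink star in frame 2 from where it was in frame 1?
4

The pink star moved from (6, 10) to (10, 10), a distance of √(4² + 0²) ≈ 4.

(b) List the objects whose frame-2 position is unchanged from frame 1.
the blue star, the blue triangle, the pink cross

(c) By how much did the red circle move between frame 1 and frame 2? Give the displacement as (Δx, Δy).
(-2, 1)

The red circle was at (14, 2) in frame 1 and (12, 3) in frame 2.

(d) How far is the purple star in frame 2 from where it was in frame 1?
6

The purple star moved from (10, 5) to (4, 3), a distance of √(6² + 2²) ≈ 6.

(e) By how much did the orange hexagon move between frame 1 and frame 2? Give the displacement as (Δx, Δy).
(4, -4)

The orange hexagon was at (3, 8) in frame 1 and (7, 4) in frame 2.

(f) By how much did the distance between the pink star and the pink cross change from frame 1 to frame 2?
+1

Distance in frame 1: 3. Distance in frame 2: 4.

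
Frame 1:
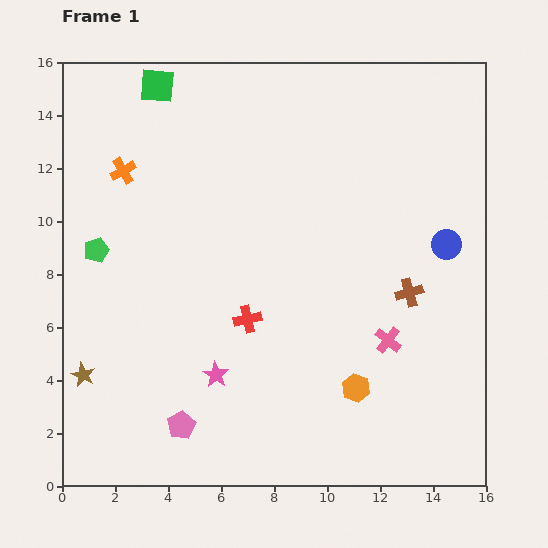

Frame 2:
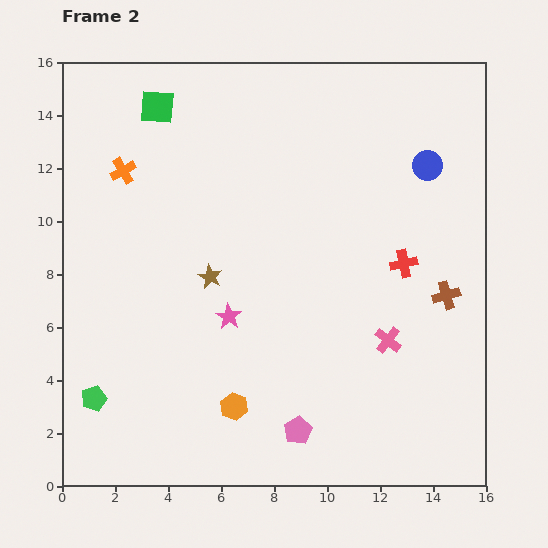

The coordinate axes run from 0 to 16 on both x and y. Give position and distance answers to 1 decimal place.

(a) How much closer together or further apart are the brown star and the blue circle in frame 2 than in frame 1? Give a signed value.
-5.3

Distance in frame 1: 14.5. Distance in frame 2: 9.2.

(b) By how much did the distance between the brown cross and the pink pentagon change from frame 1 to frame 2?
-2.3

Distance in frame 1: 9.9. Distance in frame 2: 7.6.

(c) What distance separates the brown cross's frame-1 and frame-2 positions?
1.4

The brown cross moved from (13.1, 7.3) to (14.5, 7.2), a distance of √(1.4² + 0.1²) ≈ 1.4.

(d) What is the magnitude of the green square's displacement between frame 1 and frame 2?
0.8

The green square moved from (3.6, 15.1) to (3.6, 14.3), a distance of √(0.0² + 0.8²) ≈ 0.8.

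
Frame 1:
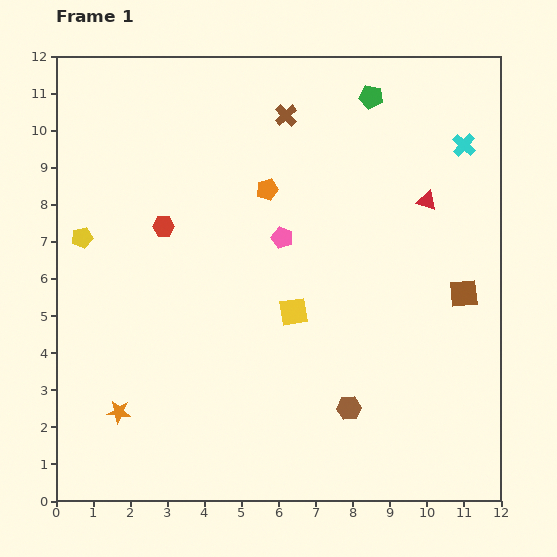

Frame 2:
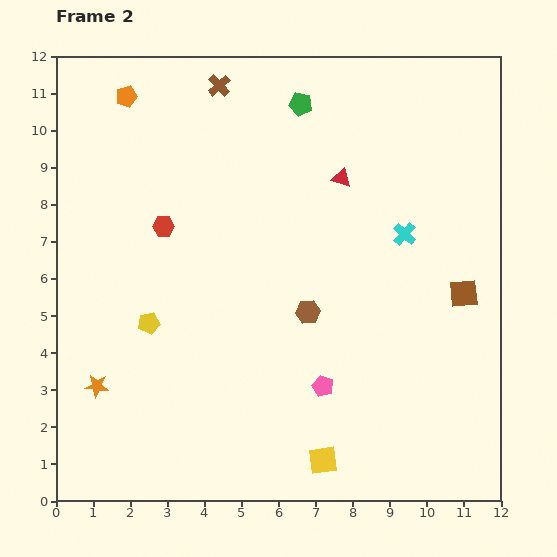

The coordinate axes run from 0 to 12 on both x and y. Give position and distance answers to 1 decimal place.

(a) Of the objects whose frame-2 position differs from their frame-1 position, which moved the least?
the orange star

(moved 0.9)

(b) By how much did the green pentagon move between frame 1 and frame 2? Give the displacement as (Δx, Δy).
(-1.9, -0.2)

The green pentagon was at (8.5, 10.9) in frame 1 and (6.6, 10.7) in frame 2.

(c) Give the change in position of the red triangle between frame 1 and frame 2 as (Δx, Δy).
(-2.3, 0.6)

The red triangle was at (10.0, 8.1) in frame 1 and (7.7, 8.7) in frame 2.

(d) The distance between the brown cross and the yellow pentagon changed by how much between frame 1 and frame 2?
+0.3

Distance in frame 1: 6.4. Distance in frame 2: 6.7.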